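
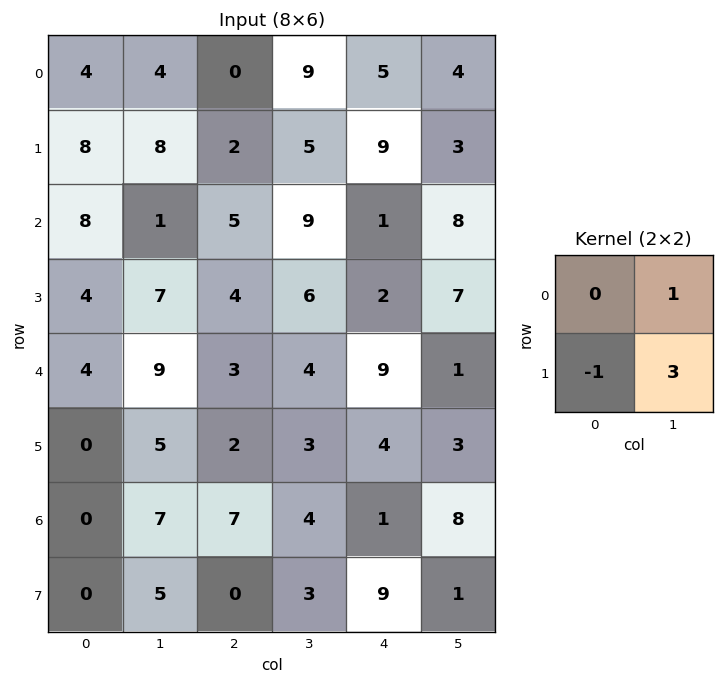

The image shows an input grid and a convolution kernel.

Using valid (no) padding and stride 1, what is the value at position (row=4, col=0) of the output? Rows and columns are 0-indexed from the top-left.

24

The receptive field on the input at this output position is [4 9 / 0 5]. Elementwise product with the kernel and sum: 9·1 + 0·-1 + 5·3.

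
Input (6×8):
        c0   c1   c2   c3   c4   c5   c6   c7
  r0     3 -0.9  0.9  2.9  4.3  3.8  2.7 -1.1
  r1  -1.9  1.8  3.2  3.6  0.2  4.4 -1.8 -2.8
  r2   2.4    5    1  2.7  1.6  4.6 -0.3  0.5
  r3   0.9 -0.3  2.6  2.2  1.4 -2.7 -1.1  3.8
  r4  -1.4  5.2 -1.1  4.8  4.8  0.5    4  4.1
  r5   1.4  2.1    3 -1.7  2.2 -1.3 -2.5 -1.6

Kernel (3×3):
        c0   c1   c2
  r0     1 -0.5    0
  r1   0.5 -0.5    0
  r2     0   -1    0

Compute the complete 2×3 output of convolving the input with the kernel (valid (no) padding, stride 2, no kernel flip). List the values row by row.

Output[0,0]: The receptive field on the input at this output position is [3 -0.9 0.9 / -1.9 1.8 3.2 / 2.4 5 1]. Elementwise product with the kernel and sum: 3·1 + -0.9·-0.5 + -1.9·0.5 + 1.8·-0.5 + 5·-1.

-3.4 -3.45 -4.3
-4.7 -4.95 0.85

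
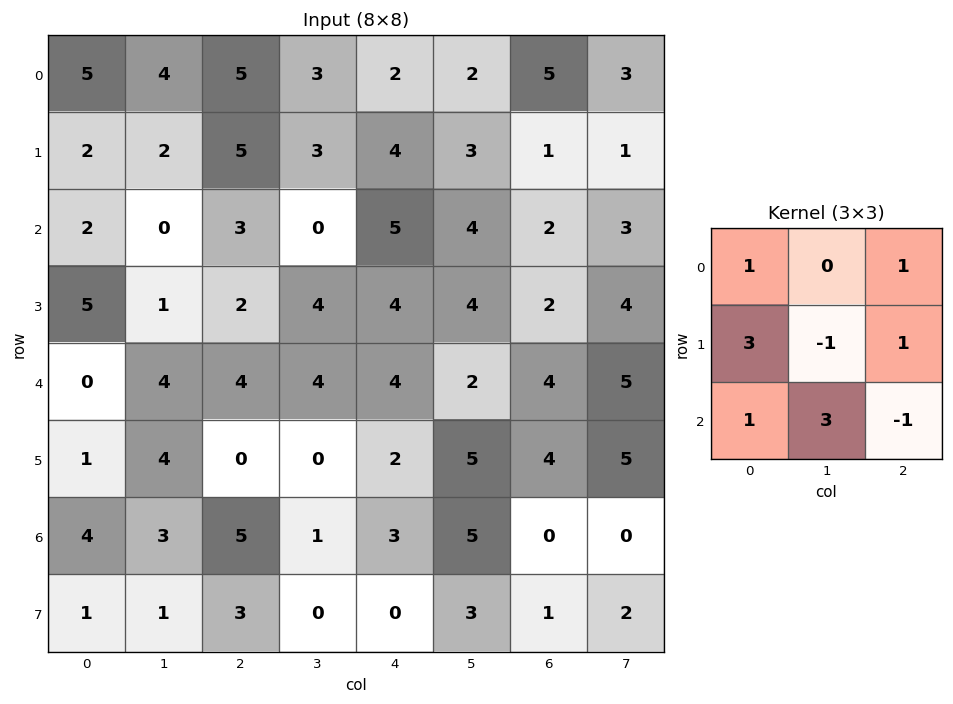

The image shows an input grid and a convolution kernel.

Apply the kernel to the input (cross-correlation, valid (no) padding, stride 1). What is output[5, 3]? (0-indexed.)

7

The receptive field on the input at this output position is [0 2 5 / 1 3 5 / 0 0 3]. Elementwise product with the kernel and sum: 0·1 + 5·1 + 1·3 + 3·-1 + 5·1 + 0·1 + 0·3 + 3·-1.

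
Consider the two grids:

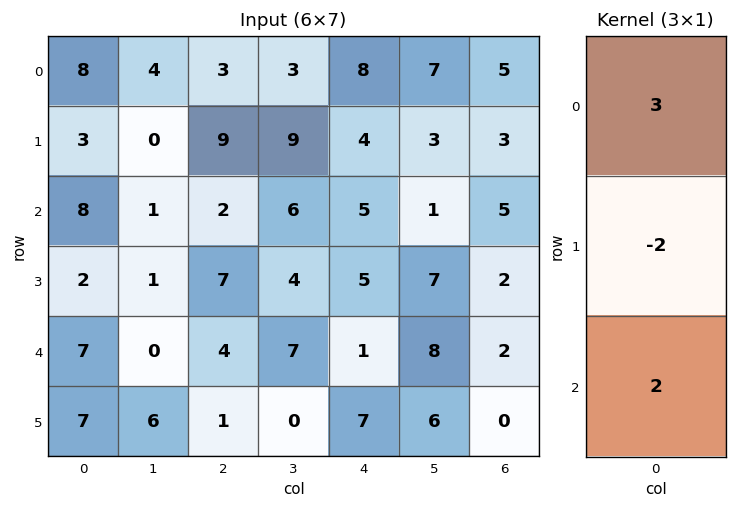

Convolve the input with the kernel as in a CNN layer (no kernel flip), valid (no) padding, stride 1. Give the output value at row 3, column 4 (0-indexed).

The receptive field on the input at this output position is [5 / 1 / 7]. Elementwise product with the kernel and sum: 5·3 + 1·-2 + 7·2.

27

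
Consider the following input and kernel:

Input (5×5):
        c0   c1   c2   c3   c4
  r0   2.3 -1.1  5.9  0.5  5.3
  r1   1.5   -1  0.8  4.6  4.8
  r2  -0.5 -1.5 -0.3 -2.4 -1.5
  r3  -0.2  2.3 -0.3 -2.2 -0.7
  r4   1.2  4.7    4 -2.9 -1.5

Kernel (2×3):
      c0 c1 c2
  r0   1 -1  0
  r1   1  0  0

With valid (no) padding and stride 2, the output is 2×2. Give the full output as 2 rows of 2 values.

Output[0,0]: The receptive field on the input at this output position is [2.3 -1.1 5.9 / 1.5 -1 0.8]. Elementwise product with the kernel and sum: 2.3·1 + -1.1·-1 + 1.5·1.
Output[0,1]: The receptive field on the input at this output position is [5.9 0.5 5.3 / 0.8 4.6 4.8]. Elementwise product with the kernel and sum: 5.9·1 + 0.5·-1 + 0.8·1.

4.9 6.2
0.8 1.8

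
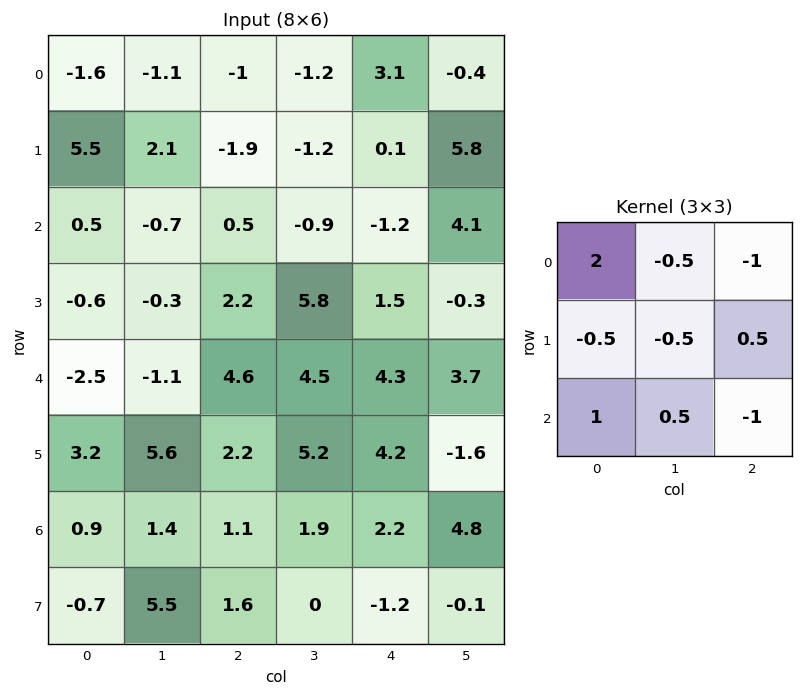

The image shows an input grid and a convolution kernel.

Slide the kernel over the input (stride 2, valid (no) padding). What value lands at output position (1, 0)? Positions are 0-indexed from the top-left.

-5.25

The receptive field on the input at this output position is [0.5 -0.7 0.5 / -0.6 -0.3 2.2 / -2.5 -1.1 4.6]. Elementwise product with the kernel and sum: 0.5·2 + -0.7·-0.5 + 0.5·-1 + -0.6·-0.5 + -0.3·-0.5 + 2.2·0.5 + -2.5·1 + -1.1·0.5 + 4.6·-1.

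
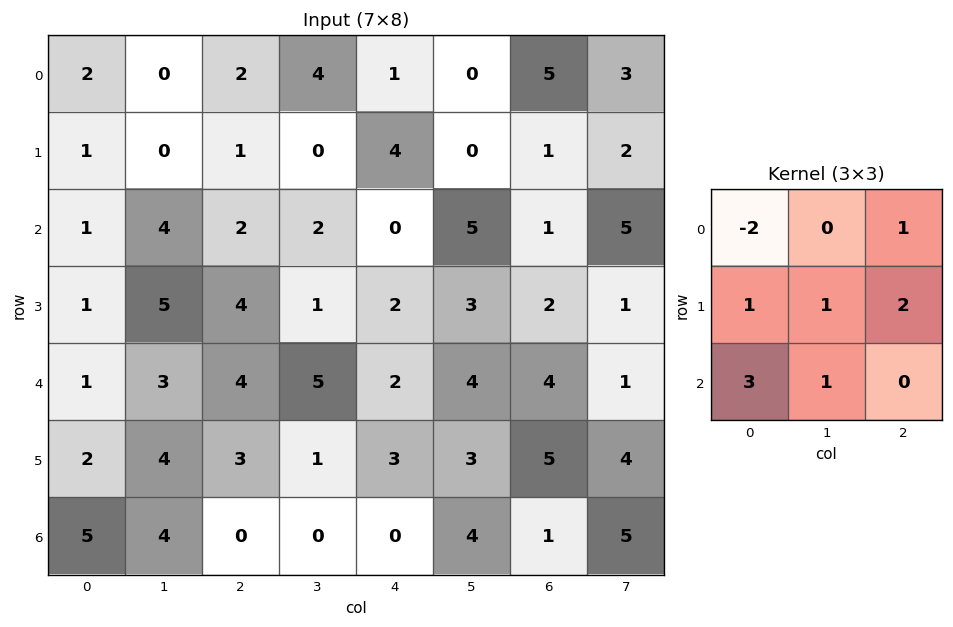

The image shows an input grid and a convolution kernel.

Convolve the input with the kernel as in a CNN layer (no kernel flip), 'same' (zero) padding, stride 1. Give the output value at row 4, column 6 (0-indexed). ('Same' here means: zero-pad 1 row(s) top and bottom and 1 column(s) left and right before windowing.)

19

The receptive field on the zero-padded input at this output position is [3 2 1 / 4 4 1 / 3 5 4]. Elementwise product with the kernel and sum: 3·-2 + 1·1 + 4·1 + 4·1 + 1·2 + 3·3 + 5·1.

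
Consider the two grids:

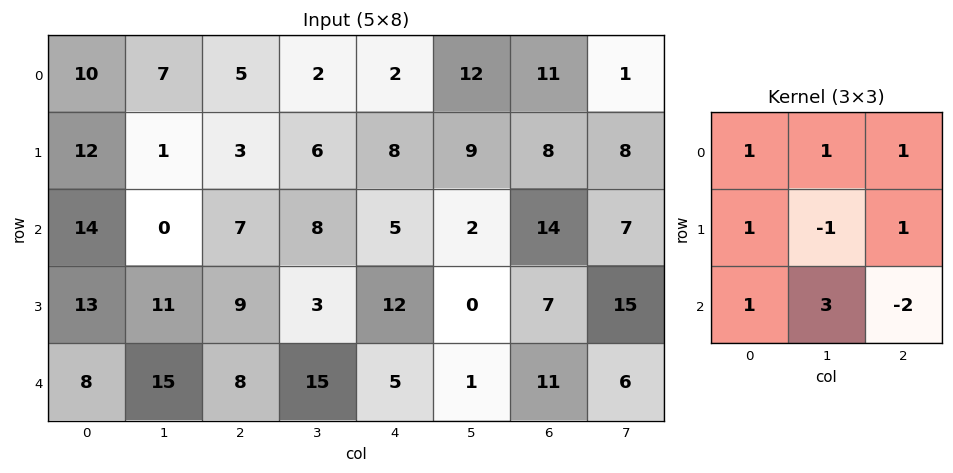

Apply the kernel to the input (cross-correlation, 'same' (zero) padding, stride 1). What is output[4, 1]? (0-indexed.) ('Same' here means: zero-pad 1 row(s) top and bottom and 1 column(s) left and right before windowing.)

The receptive field on the zero-padded input at this output position is [13 11 9 / 8 15 8 / 0 0 0]. Elementwise product with the kernel and sum: 13·1 + 11·1 + 9·1 + 8·1 + 15·-1 + 8·1 + 0·1 + 0·3 + 0·-2.

34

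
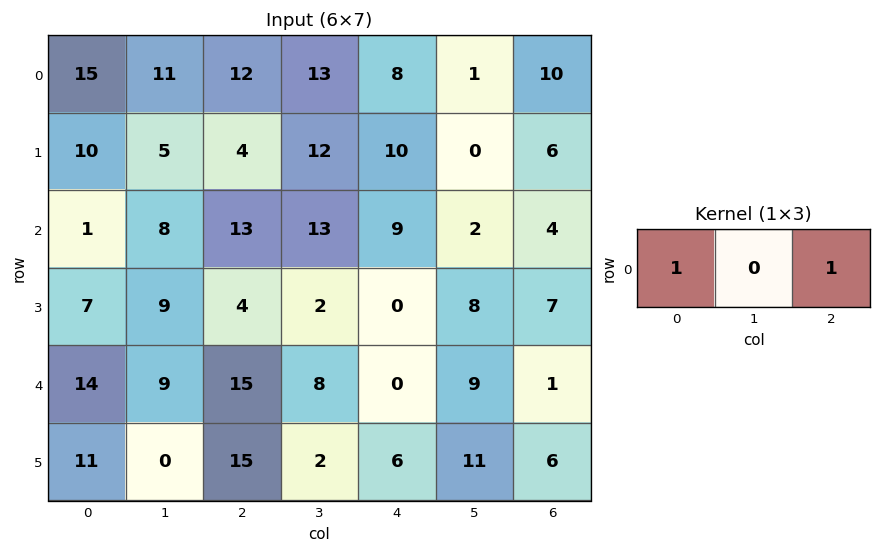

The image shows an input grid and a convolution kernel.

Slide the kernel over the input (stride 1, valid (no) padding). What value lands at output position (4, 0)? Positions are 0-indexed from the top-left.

29

The receptive field on the input at this output position is [14 9 15]. Elementwise product with the kernel and sum: 14·1 + 15·1.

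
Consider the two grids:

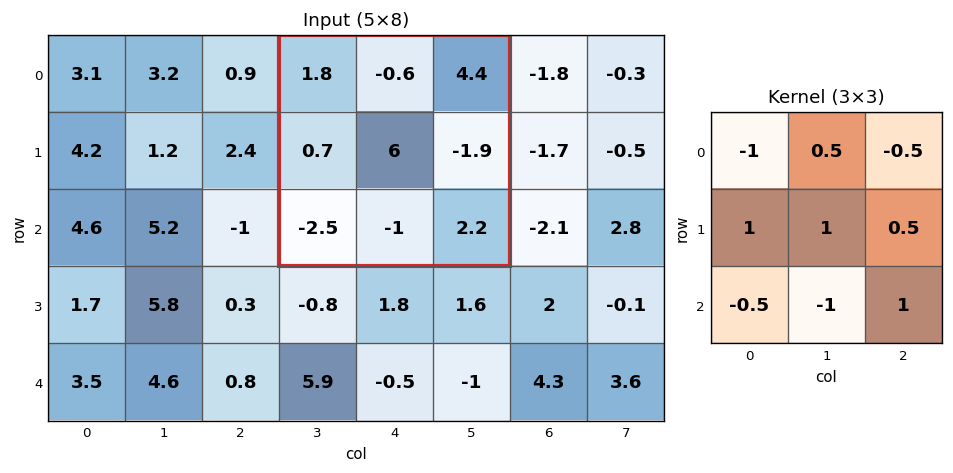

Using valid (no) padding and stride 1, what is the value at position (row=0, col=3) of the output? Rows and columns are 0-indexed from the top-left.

The receptive field on the input at this output position is [1.8 -0.6 4.4 / 0.7 6 -1.9 / -2.5 -1 2.2]. Elementwise product with the kernel and sum: 1.8·-1 + -0.6·0.5 + 4.4·-0.5 + 0.7·1 + 6·1 + -1.9·0.5 + -2.5·-0.5 + -1·-1 + 2.2·1.

5.9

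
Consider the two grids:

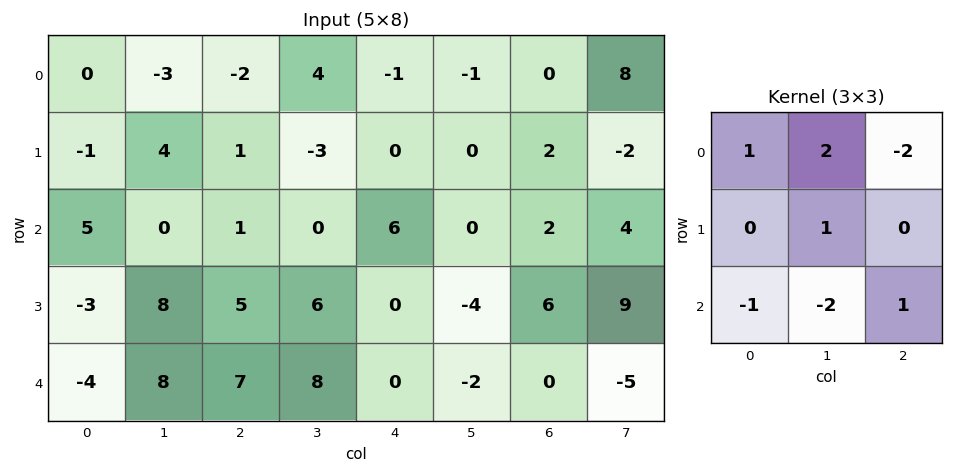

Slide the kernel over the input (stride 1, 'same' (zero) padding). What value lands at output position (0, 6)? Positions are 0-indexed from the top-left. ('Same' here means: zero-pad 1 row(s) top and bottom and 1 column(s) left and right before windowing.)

-6

The receptive field on the zero-padded input at this output position is [0 0 0 / -1 0 8 / 0 2 -2]. Elementwise product with the kernel and sum: 0·1 + 0·2 + 0·-2 + 0·1 + 0·-1 + 2·-2 + -2·1.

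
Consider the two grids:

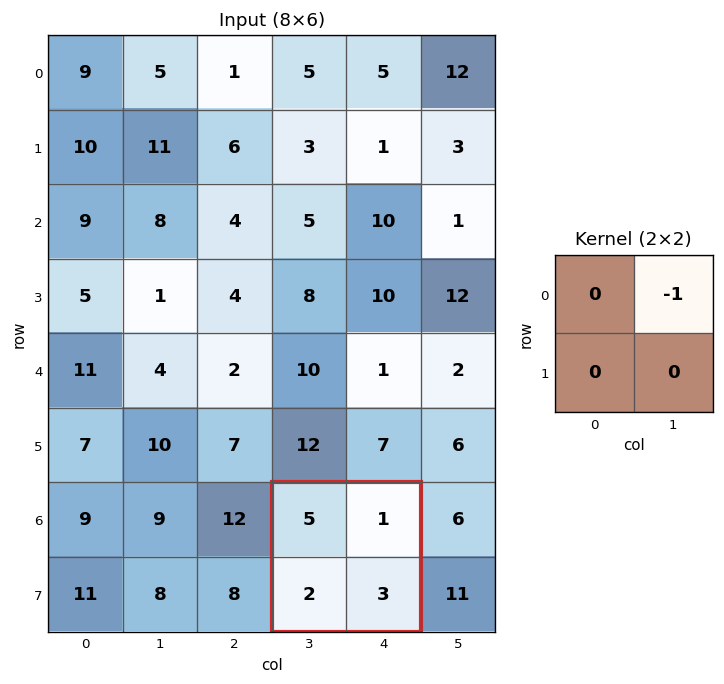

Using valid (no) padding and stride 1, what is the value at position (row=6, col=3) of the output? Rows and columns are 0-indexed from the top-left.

-1

The receptive field on the input at this output position is [5 1 / 2 3]. Elementwise product with the kernel and sum: 1·-1.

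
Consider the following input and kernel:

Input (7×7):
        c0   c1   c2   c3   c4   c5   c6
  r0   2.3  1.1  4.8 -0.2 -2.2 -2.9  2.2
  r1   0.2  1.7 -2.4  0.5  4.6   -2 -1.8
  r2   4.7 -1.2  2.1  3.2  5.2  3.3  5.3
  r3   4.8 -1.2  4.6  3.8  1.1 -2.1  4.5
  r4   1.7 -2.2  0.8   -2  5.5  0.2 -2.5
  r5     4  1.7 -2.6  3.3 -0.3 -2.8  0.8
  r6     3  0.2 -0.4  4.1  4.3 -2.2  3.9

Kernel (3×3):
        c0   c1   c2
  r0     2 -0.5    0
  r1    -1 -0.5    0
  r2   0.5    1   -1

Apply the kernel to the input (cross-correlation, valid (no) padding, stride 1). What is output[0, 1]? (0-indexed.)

The receptive field on the input at this output position is [1.1 4.8 -0.2 / 1.7 -2.4 0.5 / -1.2 2.1 3.2]. Elementwise product with the kernel and sum: 1.1·2 + 4.8·-0.5 + 1.7·-1 + -2.4·-0.5 + -1.2·0.5 + 2.1·1 + 3.2·-1.

-2.4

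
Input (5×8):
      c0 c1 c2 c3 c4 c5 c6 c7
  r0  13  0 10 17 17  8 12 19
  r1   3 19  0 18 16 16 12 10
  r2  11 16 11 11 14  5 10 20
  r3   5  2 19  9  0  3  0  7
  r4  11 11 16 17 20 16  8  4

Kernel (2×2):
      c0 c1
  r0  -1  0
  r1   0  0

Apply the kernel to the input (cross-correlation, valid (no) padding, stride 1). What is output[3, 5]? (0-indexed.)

-3

The receptive field on the input at this output position is [3 0 / 16 8]. Elementwise product with the kernel and sum: 3·-1.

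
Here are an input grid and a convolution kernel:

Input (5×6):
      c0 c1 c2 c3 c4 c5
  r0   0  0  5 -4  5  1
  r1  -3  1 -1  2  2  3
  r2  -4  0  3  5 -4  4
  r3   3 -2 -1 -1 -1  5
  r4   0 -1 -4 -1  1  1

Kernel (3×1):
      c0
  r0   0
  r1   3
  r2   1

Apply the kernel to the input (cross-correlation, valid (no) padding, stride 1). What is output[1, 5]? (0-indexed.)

17

The receptive field on the input at this output position is [3 / 4 / 5]. Elementwise product with the kernel and sum: 4·3 + 5·1.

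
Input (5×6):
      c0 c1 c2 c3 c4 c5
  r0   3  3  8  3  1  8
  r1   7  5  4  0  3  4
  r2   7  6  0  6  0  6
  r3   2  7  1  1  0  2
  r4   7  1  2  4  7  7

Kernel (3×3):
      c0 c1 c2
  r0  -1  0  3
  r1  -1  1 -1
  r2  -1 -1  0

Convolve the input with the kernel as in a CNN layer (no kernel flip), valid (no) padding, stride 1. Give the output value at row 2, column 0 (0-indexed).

The receptive field on the input at this output position is [7 6 0 / 2 7 1 / 7 1 2]. Elementwise product with the kernel and sum: 7·-1 + 0·3 + 2·-1 + 7·1 + 1·-1 + 7·-1 + 1·-1.

-11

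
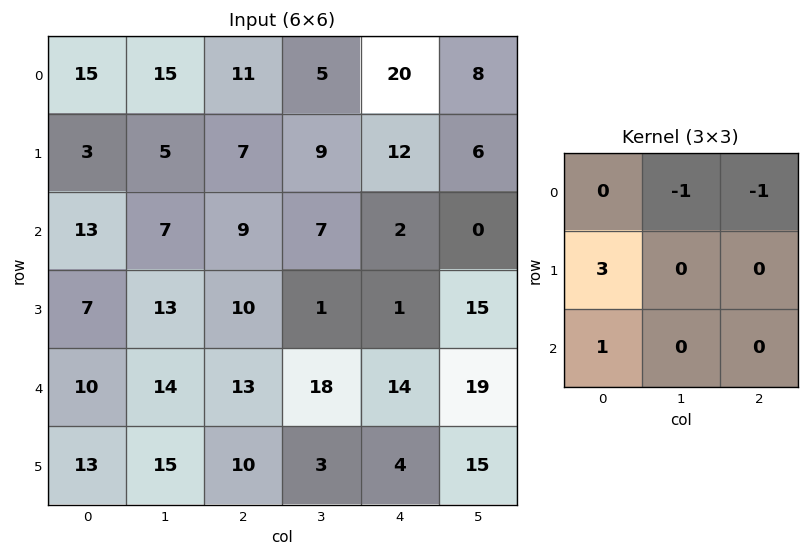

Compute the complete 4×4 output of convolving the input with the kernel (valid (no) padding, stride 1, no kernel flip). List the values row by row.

-4 6 5 6
34 18 16 4
15 37 34 19
20 46 47 41

Output[0,0]: The receptive field on the input at this output position is [15 15 11 / 3 5 7 / 13 7 9]. Elementwise product with the kernel and sum: 15·-1 + 11·-1 + 3·3 + 13·1.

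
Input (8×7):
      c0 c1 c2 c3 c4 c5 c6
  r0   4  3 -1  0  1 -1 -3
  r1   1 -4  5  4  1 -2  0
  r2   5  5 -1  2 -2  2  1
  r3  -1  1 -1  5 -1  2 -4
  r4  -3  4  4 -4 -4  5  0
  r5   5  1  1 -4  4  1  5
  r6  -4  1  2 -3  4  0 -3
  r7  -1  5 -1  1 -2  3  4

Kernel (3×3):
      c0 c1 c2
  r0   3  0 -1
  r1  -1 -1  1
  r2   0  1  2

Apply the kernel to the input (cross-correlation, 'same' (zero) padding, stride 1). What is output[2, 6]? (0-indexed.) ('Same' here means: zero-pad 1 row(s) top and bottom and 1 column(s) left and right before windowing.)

-13

The receptive field on the zero-padded input at this output position is [-2 0 0 / 2 1 0 / 2 -4 0]. Elementwise product with the kernel and sum: -2·3 + 0·-1 + 2·-1 + 1·-1 + 0·1 + -4·1 + 0·2.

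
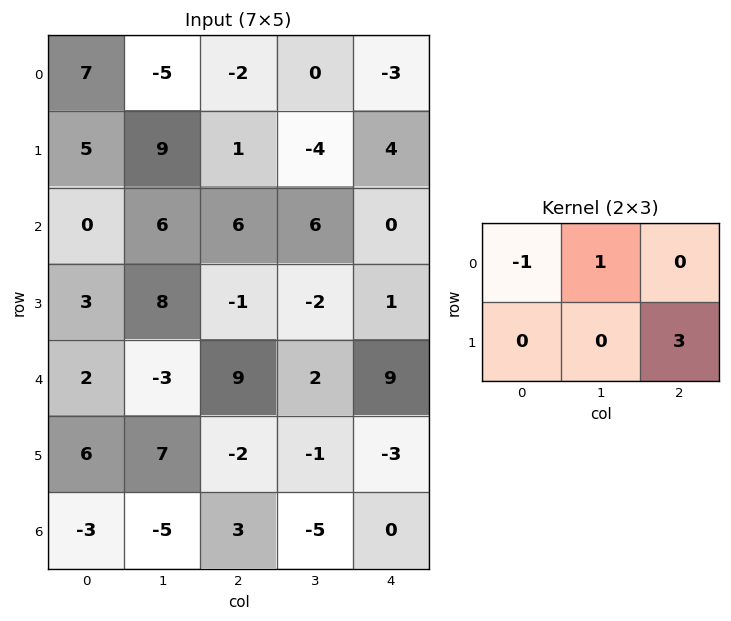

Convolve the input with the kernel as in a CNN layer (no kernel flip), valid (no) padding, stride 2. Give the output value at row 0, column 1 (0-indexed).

The receptive field on the input at this output position is [-2 0 -3 / 1 -4 4]. Elementwise product with the kernel and sum: -2·-1 + 0·1 + 4·3.

14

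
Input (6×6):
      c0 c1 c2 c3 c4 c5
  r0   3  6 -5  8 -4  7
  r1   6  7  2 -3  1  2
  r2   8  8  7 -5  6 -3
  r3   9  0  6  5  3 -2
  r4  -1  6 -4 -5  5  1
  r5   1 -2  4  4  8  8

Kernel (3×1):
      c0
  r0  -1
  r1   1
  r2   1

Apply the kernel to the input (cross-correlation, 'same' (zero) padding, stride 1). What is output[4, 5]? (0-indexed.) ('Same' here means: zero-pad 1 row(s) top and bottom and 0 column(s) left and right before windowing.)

The receptive field on the zero-padded input at this output position is [-2 / 1 / 8]. Elementwise product with the kernel and sum: -2·-1 + 1·1 + 8·1.

11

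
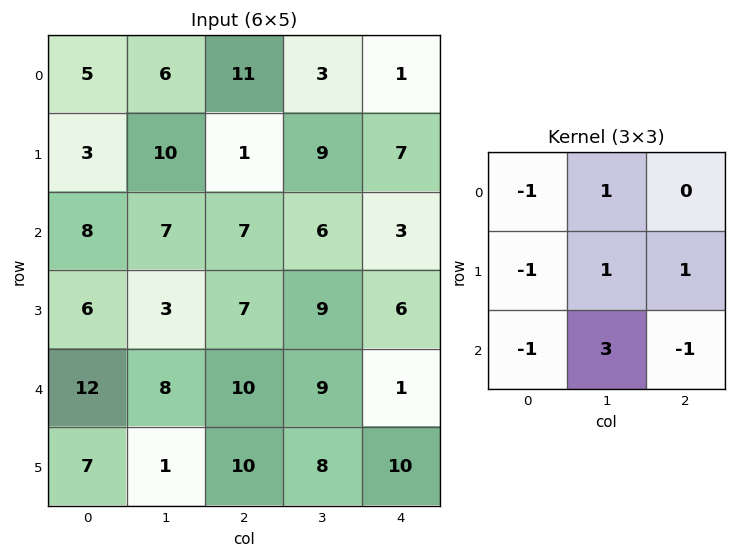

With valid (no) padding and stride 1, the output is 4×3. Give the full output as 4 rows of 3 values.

15 13 15
9 6 24
5 26 23
-11 36 6

Output[0,0]: The receptive field on the input at this output position is [5 6 11 / 3 10 1 / 8 7 7]. Elementwise product with the kernel and sum: 5·-1 + 6·1 + 3·-1 + 10·1 + 1·1 + 8·-1 + 7·3 + 7·-1.
Output[0,1]: The receptive field on the input at this output position is [6 11 3 / 10 1 9 / 7 7 6]. Elementwise product with the kernel and sum: 6·-1 + 11·1 + 10·-1 + 1·1 + 9·1 + 7·-1 + 7·3 + 6·-1.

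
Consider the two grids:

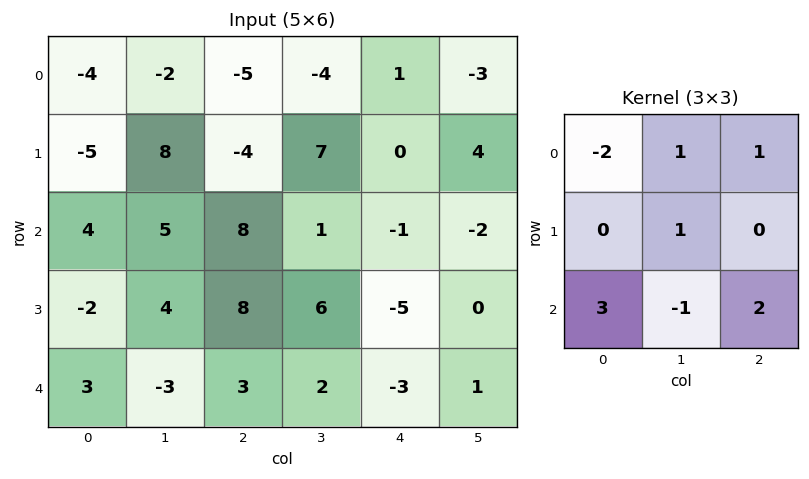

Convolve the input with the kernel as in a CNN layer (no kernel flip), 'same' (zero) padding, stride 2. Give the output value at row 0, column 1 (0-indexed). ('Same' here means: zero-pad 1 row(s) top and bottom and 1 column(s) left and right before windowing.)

37

The receptive field on the zero-padded input at this output position is [0 0 0 / -2 -5 -4 / 8 -4 7]. Elementwise product with the kernel and sum: 0·-2 + 0·1 + 0·1 + -5·1 + 8·3 + -4·-1 + 7·2.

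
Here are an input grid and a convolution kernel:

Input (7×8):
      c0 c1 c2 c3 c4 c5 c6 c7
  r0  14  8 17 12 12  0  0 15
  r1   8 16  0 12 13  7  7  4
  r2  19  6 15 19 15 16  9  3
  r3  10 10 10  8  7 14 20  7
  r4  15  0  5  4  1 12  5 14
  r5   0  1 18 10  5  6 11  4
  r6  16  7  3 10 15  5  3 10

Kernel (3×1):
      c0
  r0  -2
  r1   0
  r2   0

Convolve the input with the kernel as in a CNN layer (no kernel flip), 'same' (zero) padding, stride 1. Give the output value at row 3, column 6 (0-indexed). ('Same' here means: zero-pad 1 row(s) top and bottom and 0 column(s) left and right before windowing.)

The receptive field on the zero-padded input at this output position is [9 / 20 / 5]. Elementwise product with the kernel and sum: 9·-2.

-18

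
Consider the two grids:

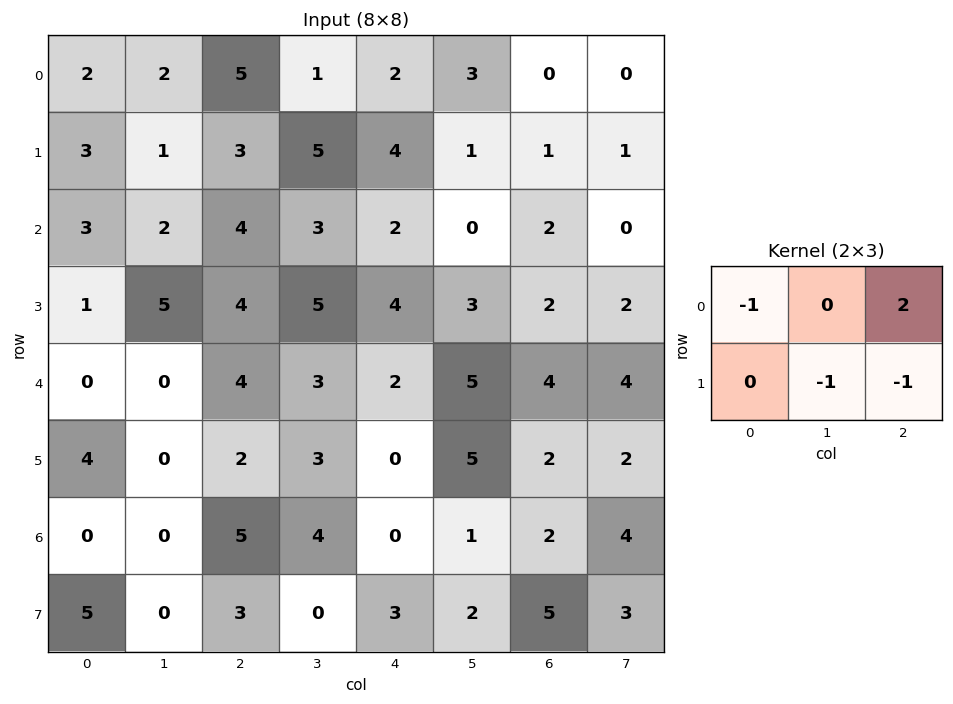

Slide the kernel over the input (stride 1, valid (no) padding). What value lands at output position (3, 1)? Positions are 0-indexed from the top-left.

The receptive field on the input at this output position is [5 4 5 / 0 4 3]. Elementwise product with the kernel and sum: 5·-1 + 5·2 + 4·-1 + 3·-1.

-2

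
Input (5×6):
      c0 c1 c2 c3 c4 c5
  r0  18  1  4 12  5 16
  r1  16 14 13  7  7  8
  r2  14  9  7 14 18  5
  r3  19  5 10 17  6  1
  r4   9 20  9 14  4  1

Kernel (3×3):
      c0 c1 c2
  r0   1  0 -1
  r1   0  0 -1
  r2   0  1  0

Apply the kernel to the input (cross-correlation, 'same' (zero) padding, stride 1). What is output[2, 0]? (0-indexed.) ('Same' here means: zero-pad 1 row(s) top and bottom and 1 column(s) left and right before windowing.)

The receptive field on the zero-padded input at this output position is [0 16 14 / 0 14 9 / 0 19 5]. Elementwise product with the kernel and sum: 0·1 + 14·-1 + 9·-1 + 19·1.

-4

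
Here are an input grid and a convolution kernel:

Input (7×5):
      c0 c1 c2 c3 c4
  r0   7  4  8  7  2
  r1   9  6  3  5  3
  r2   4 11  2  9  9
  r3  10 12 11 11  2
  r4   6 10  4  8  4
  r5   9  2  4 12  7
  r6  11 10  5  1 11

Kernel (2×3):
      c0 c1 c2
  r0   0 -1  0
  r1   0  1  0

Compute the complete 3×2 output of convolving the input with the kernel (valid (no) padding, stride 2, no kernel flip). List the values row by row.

Output[0,0]: The receptive field on the input at this output position is [7 4 8 / 9 6 3]. Elementwise product with the kernel and sum: 4·-1 + 6·1.
Output[0,1]: The receptive field on the input at this output position is [8 7 2 / 3 5 3]. Elementwise product with the kernel and sum: 7·-1 + 5·1.

2 -2
1 2
-8 4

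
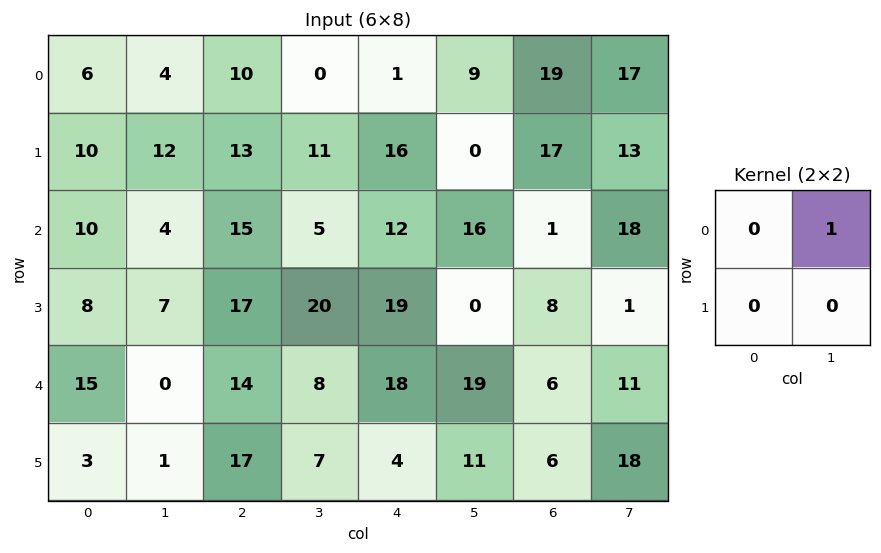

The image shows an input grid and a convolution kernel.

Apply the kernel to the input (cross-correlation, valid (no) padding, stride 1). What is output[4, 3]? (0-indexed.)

The receptive field on the input at this output position is [8 18 / 7 4]. Elementwise product with the kernel and sum: 18·1.

18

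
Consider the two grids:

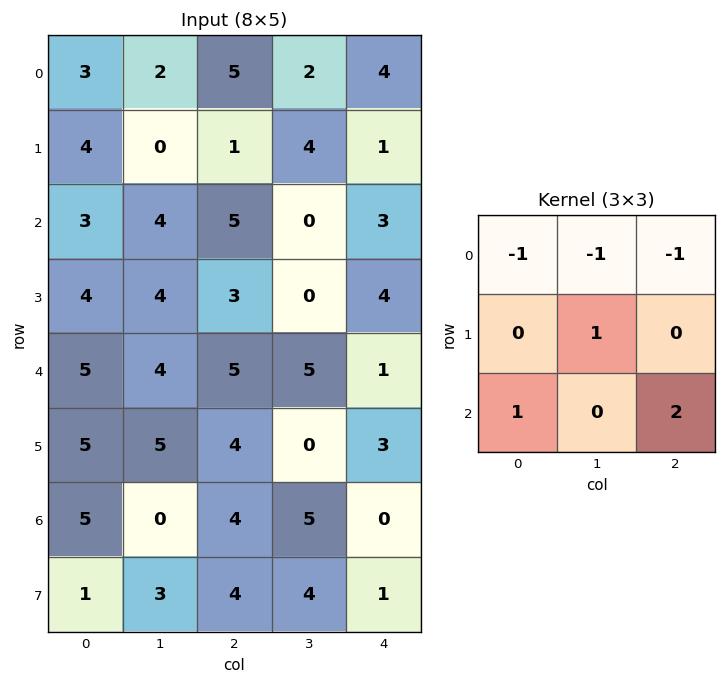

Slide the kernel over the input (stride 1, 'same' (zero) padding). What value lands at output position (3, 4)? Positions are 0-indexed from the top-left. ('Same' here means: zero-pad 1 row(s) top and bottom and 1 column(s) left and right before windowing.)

The receptive field on the zero-padded input at this output position is [0 3 0 / 0 4 0 / 5 1 0]. Elementwise product with the kernel and sum: 0·-1 + 3·-1 + 0·-1 + 4·1 + 5·1 + 0·2.

6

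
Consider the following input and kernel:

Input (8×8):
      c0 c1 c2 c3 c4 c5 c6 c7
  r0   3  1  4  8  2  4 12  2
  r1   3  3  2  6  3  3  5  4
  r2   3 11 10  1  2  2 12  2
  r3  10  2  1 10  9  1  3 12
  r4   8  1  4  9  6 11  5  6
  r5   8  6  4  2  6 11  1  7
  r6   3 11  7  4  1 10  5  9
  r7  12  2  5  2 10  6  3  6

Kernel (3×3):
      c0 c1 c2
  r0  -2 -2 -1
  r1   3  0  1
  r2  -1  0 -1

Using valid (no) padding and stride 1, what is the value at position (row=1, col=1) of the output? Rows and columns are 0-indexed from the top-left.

The receptive field on the input at this output position is [3 2 6 / 11 10 1 / 2 1 10]. Elementwise product with the kernel and sum: 3·-2 + 2·-2 + 6·-1 + 11·3 + 1·1 + 2·-1 + 10·-1.

6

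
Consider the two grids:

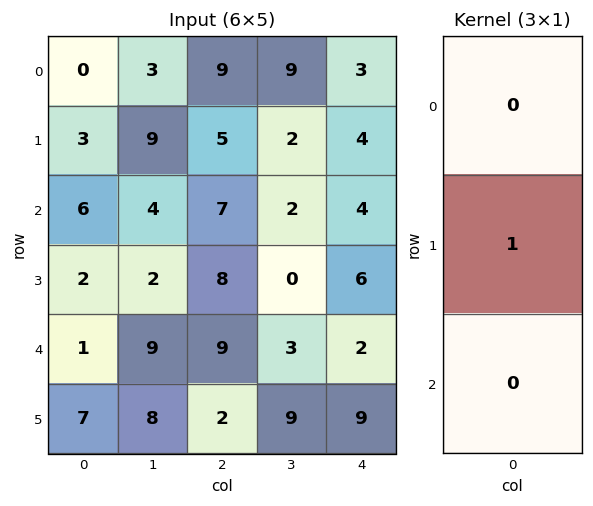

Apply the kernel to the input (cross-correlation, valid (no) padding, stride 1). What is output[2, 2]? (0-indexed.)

8

The receptive field on the input at this output position is [7 / 8 / 9]. Elementwise product with the kernel and sum: 8·1.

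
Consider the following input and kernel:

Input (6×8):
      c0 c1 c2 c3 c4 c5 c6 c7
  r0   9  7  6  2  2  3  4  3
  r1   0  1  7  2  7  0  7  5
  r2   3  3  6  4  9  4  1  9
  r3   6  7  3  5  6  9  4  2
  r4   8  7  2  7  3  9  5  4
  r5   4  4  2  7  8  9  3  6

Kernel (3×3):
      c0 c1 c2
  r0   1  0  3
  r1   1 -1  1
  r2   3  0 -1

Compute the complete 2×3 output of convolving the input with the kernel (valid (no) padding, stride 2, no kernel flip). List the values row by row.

Output[0,0]: The receptive field on the input at this output position is [9 7 6 / 0 1 7 / 3 3 6]. Elementwise product with the kernel and sum: 9·1 + 6·3 + 0·1 + 1·-1 + 7·1 + 3·3 + 6·-1.
Output[0,1]: The receptive field on the input at this output position is [6 2 2 / 7 2 7 / 6 4 9]. Elementwise product with the kernel and sum: 6·1 + 2·3 + 7·1 + 2·-1 + 7·1 + 6·3 + 9·-1.

36 33 54
45 40 17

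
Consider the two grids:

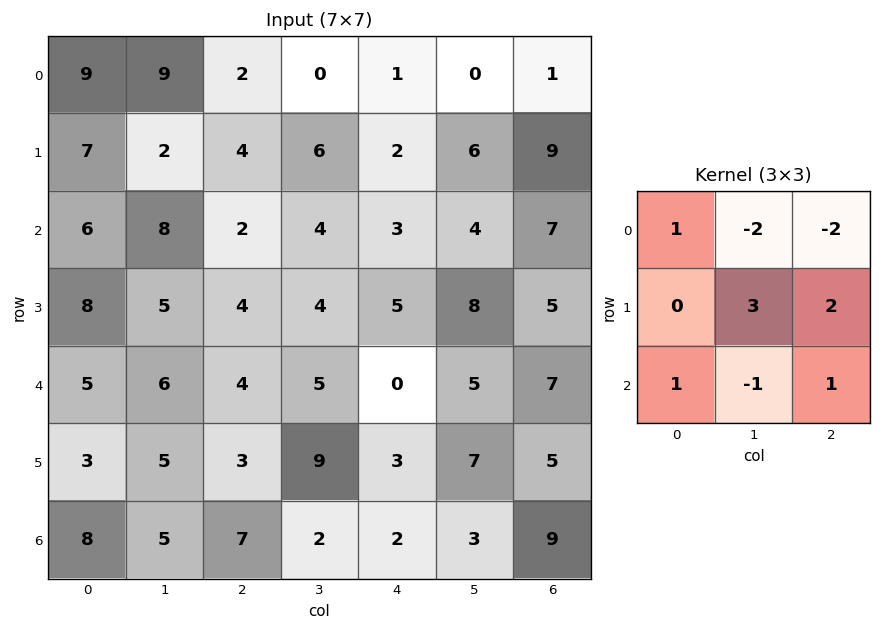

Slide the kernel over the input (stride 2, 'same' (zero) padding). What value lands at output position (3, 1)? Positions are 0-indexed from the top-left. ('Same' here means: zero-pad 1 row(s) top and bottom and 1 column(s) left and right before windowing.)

The receptive field on the zero-padded input at this output position is [5 3 9 / 5 7 2 / 0 0 0]. Elementwise product with the kernel and sum: 5·1 + 3·-2 + 9·-2 + 7·3 + 2·2 + 0·1 + 0·-1 + 0·1.

6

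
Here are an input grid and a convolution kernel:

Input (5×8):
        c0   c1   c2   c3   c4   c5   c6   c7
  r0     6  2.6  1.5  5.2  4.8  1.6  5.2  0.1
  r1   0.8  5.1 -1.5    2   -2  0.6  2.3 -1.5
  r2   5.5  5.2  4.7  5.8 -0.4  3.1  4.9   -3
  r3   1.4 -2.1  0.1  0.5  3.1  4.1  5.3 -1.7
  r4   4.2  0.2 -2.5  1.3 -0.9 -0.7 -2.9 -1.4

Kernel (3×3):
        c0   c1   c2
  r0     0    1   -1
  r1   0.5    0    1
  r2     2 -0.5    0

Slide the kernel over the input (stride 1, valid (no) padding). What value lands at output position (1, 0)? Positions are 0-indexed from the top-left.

The receptive field on the input at this output position is [0.8 5.1 -1.5 / 5.5 5.2 4.7 / 1.4 -2.1 0.1]. Elementwise product with the kernel and sum: 5.1·1 + -1.5·-1 + 5.5·0.5 + 4.7·1 + 1.4·2 + -2.1·-0.5.

17.9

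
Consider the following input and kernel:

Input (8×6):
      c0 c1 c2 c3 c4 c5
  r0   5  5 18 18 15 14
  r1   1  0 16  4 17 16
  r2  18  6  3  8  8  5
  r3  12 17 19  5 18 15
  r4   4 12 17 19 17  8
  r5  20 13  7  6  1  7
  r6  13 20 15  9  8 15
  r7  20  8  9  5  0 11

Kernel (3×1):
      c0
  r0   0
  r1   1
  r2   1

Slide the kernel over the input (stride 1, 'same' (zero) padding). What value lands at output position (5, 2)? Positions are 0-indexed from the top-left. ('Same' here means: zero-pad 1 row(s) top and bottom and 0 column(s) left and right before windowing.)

The receptive field on the zero-padded input at this output position is [17 / 7 / 15]. Elementwise product with the kernel and sum: 7·1 + 15·1.

22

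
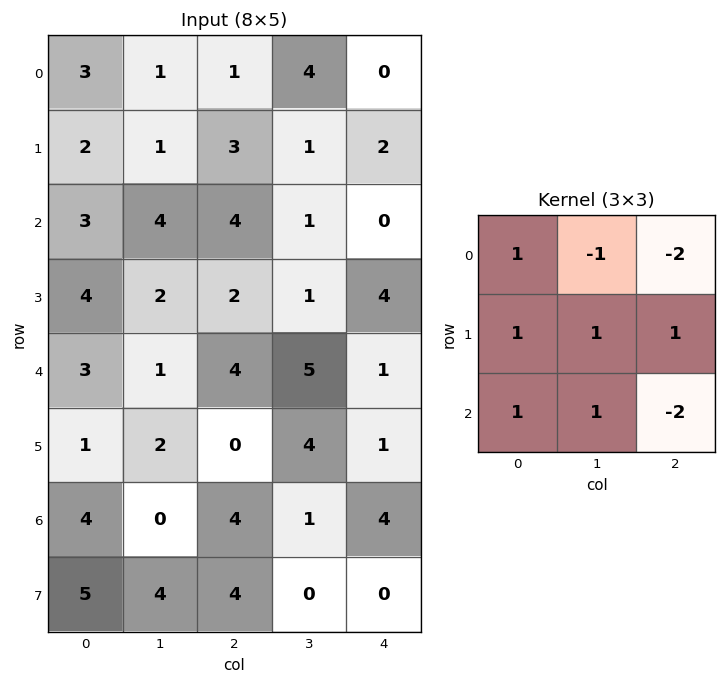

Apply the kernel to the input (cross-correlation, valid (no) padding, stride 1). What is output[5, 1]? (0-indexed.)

7

The receptive field on the input at this output position is [2 0 4 / 0 4 1 / 4 4 0]. Elementwise product with the kernel and sum: 2·1 + 0·-1 + 4·-2 + 0·1 + 4·1 + 1·1 + 4·1 + 4·1 + 0·-2.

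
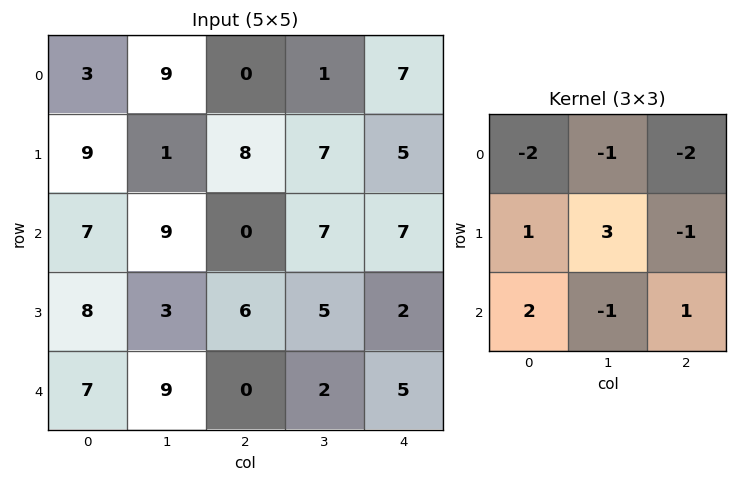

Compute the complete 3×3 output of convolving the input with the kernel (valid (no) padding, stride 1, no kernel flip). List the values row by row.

-6 23 9
18 -17 -10
-7 4 1

Output[0,0]: The receptive field on the input at this output position is [3 9 0 / 9 1 8 / 7 9 0]. Elementwise product with the kernel and sum: 3·-2 + 9·-1 + 0·-2 + 9·1 + 1·3 + 8·-1 + 7·2 + 9·-1 + 0·1.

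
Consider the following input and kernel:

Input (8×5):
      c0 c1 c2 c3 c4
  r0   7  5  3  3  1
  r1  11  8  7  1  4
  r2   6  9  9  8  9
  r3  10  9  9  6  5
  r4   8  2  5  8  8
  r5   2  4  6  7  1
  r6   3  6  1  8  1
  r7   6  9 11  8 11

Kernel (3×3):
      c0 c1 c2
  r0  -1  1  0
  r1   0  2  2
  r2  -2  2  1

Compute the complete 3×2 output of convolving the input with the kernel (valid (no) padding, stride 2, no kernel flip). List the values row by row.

Output[0,0]: The receptive field on the input at this output position is [7 5 3 / 11 8 7 / 6 9 9]. Elementwise product with the kernel and sum: 7·-1 + 5·1 + 8·2 + 7·2 + 6·-2 + 9·2 + 9·1.

43 17
32 35
21 34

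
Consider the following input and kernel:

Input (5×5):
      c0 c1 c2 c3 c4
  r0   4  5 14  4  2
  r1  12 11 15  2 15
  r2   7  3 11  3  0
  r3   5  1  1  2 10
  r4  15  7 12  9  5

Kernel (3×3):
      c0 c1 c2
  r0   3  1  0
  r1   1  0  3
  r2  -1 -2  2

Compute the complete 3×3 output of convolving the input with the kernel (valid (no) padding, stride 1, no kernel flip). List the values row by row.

83 27 89
82 61 73
27 14 47

Output[0,0]: The receptive field on the input at this output position is [4 5 14 / 12 11 15 / 7 3 11]. Elementwise product with the kernel and sum: 4·3 + 5·1 + 12·1 + 15·3 + 7·-1 + 3·-2 + 11·2.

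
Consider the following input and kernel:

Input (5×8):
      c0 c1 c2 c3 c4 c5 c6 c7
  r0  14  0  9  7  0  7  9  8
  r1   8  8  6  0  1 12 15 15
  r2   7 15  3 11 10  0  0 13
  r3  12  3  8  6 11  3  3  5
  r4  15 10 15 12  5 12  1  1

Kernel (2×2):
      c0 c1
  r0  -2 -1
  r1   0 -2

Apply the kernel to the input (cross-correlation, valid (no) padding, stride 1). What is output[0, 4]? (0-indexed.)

The receptive field on the input at this output position is [0 7 / 1 12]. Elementwise product with the kernel and sum: 0·-2 + 7·-1 + 12·-2.

-31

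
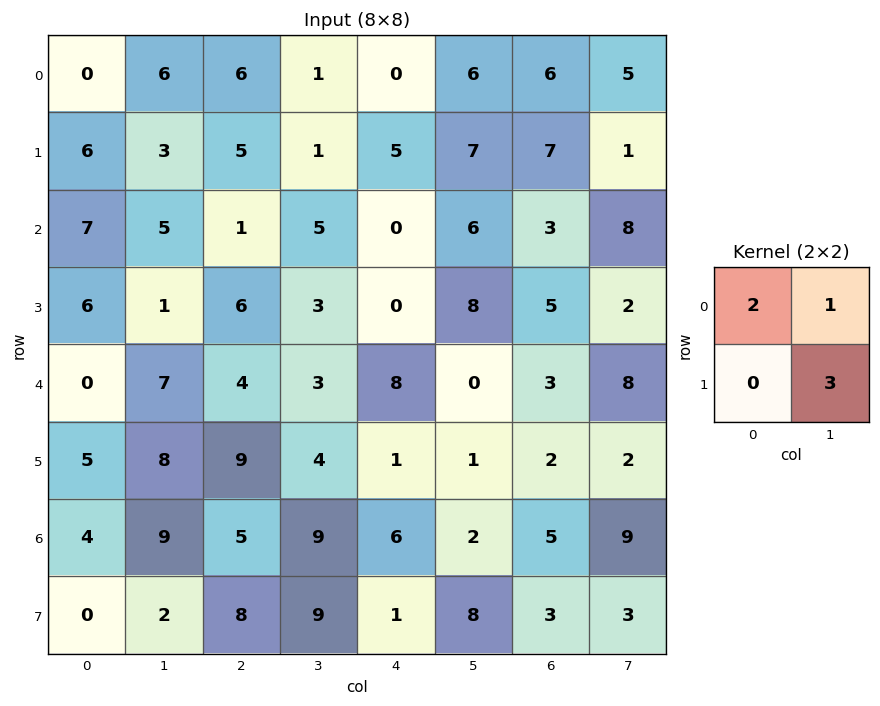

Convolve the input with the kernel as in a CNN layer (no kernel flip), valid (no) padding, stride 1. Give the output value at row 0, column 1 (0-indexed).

The receptive field on the input at this output position is [6 6 / 3 5]. Elementwise product with the kernel and sum: 6·2 + 6·1 + 5·3.

33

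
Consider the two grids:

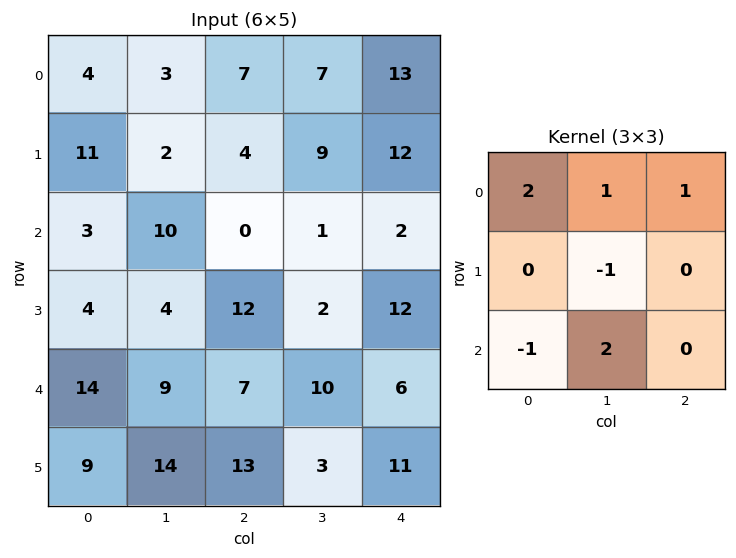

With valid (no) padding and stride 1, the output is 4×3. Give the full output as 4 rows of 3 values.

33 6 27
22 37 20
16 14 14
34 27 21

Output[0,0]: The receptive field on the input at this output position is [4 3 7 / 11 2 4 / 3 10 0]. Elementwise product with the kernel and sum: 4·2 + 3·1 + 7·1 + 2·-1 + 3·-1 + 10·2.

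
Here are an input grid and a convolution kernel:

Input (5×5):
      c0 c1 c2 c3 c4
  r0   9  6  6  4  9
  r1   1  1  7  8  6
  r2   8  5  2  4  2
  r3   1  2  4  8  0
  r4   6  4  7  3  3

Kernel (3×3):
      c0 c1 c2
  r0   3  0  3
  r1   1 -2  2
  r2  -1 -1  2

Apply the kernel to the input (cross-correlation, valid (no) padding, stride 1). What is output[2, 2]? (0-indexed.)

-4

The receptive field on the input at this output position is [2 4 2 / 4 8 0 / 7 3 3]. Elementwise product with the kernel and sum: 2·3 + 2·3 + 4·1 + 8·-2 + 0·2 + 7·-1 + 3·-1 + 3·2.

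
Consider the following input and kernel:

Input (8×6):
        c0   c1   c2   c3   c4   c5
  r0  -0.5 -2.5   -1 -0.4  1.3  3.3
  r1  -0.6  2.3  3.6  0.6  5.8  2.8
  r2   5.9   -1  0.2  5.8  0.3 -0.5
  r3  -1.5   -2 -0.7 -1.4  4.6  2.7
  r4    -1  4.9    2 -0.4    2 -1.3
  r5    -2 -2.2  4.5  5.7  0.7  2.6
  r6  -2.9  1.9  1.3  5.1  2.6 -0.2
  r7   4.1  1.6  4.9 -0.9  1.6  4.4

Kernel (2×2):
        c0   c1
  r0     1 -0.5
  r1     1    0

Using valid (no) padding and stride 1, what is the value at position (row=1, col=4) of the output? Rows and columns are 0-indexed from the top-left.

4.7

The receptive field on the input at this output position is [5.8 2.8 / 0.3 -0.5]. Elementwise product with the kernel and sum: 5.8·1 + 2.8·-0.5 + 0.3·1.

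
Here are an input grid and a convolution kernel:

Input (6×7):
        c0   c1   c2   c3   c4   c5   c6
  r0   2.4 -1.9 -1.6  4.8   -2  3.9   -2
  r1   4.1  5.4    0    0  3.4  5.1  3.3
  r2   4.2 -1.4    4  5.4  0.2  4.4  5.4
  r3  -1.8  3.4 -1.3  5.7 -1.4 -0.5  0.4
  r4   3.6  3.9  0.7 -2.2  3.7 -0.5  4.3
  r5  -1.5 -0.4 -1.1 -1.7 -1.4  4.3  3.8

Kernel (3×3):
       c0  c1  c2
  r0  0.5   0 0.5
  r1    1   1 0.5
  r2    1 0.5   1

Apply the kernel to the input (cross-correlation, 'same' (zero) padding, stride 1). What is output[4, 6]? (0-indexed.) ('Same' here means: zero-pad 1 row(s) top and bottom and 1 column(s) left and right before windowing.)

The receptive field on the zero-padded input at this output position is [-0.5 0.4 0 / -0.5 4.3 0 / 4.3 3.8 0]. Elementwise product with the kernel and sum: -0.5·0.5 + 0·0.5 + -0.5·1 + 4.3·1 + 0·0.5 + 4.3·1 + 3.8·0.5 + 0·1.

9.75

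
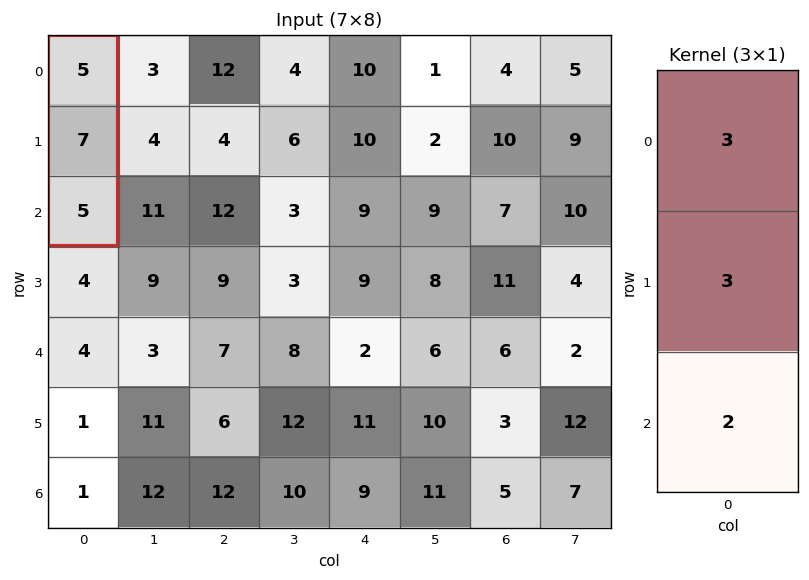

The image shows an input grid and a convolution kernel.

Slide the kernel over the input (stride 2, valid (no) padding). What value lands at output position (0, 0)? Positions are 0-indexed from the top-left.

The receptive field on the input at this output position is [5 / 7 / 5]. Elementwise product with the kernel and sum: 5·3 + 7·3 + 5·2.

46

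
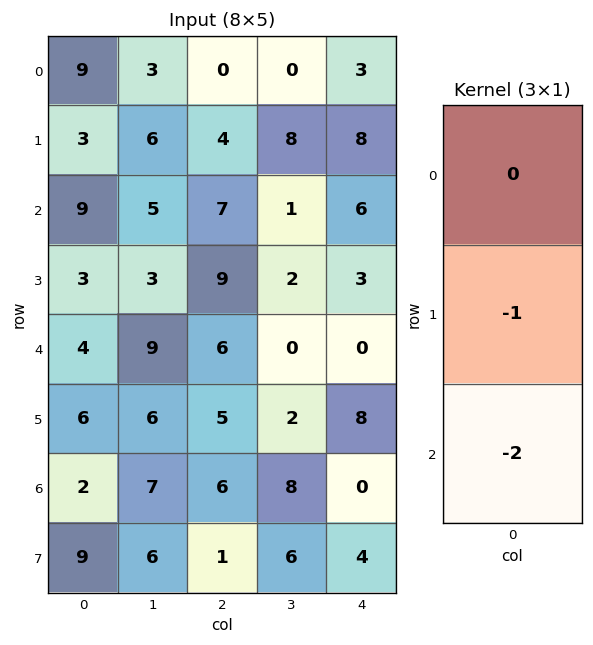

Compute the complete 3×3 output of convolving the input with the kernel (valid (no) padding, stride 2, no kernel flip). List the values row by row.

-21 -18 -20
-11 -21 -3
-10 -17 -8

Output[0,0]: The receptive field on the input at this output position is [9 / 3 / 9]. Elementwise product with the kernel and sum: 3·-1 + 9·-2.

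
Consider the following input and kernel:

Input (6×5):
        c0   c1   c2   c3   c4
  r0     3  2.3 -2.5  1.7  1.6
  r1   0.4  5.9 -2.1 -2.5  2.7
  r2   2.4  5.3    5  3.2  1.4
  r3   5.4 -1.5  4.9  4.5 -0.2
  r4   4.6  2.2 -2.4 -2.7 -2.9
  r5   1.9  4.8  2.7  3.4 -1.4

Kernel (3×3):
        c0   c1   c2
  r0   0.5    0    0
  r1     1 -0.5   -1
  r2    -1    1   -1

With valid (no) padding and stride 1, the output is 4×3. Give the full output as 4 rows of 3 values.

Output[0,0]: The receptive field on the input at this output position is [3 2.3 -2.5 / 0.4 5.9 -2.1 / 2.4 5.3 5]. Elementwise product with the kernel and sum: 3·0.5 + 0.4·1 + 5.9·-0.5 + -2.1·-1 + 2.4·-1 + 5.3·1 + 5·-1.

-1.05 7.1 -8
-16.85 4.45 0.75
2.45 -7.7 7.95
8.8 -0.15 6.4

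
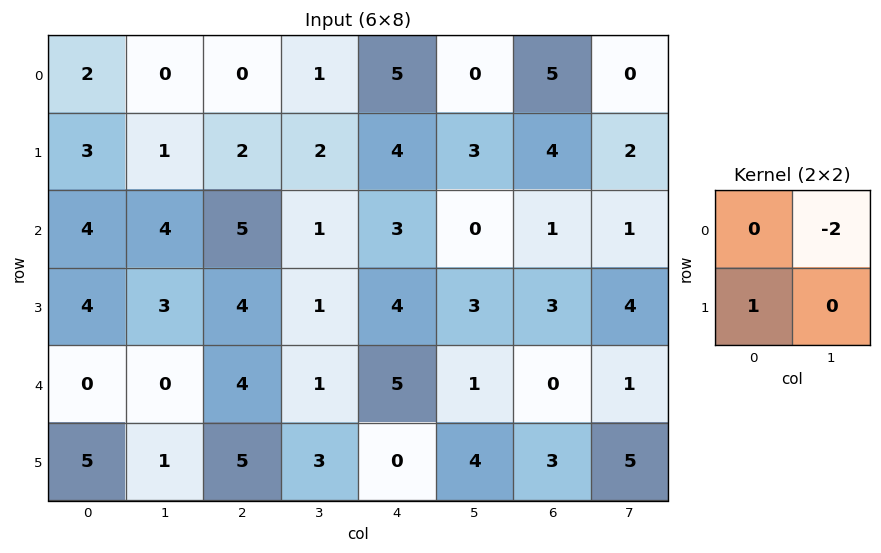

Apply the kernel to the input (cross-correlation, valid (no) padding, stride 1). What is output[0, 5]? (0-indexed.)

The receptive field on the input at this output position is [0 5 / 3 4]. Elementwise product with the kernel and sum: 5·-2 + 3·1.

-7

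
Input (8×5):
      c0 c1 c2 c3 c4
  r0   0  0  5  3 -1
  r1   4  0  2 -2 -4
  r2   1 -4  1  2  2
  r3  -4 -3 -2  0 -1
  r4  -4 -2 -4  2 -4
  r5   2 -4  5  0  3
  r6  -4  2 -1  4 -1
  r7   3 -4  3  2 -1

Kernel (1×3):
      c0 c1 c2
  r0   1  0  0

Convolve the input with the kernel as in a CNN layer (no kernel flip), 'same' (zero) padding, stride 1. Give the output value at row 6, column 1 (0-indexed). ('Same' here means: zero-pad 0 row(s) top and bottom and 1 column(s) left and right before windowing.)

-4

The receptive field on the zero-padded input at this output position is [-4 2 -1]. Elementwise product with the kernel and sum: -4·1.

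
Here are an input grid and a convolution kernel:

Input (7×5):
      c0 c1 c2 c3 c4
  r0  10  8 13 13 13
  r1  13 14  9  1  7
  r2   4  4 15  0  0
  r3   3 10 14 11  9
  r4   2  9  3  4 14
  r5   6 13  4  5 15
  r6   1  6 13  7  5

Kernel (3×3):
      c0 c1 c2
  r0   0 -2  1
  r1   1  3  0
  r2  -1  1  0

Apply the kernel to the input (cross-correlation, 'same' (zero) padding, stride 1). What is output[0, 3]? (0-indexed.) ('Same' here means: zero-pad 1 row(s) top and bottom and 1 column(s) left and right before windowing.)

The receptive field on the zero-padded input at this output position is [0 0 0 / 13 13 13 / 9 1 7]. Elementwise product with the kernel and sum: 0·-2 + 0·1 + 13·1 + 13·3 + 9·-1 + 1·1.

44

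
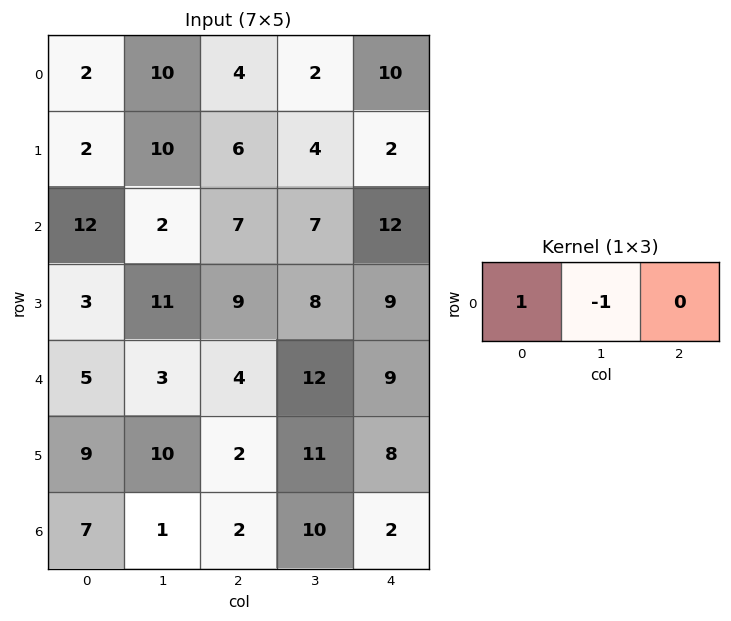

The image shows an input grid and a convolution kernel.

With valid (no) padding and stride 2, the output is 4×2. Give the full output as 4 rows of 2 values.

-8 2
10 0
2 -8
6 -8

Output[0,0]: The receptive field on the input at this output position is [2 10 4]. Elementwise product with the kernel and sum: 2·1 + 10·-1.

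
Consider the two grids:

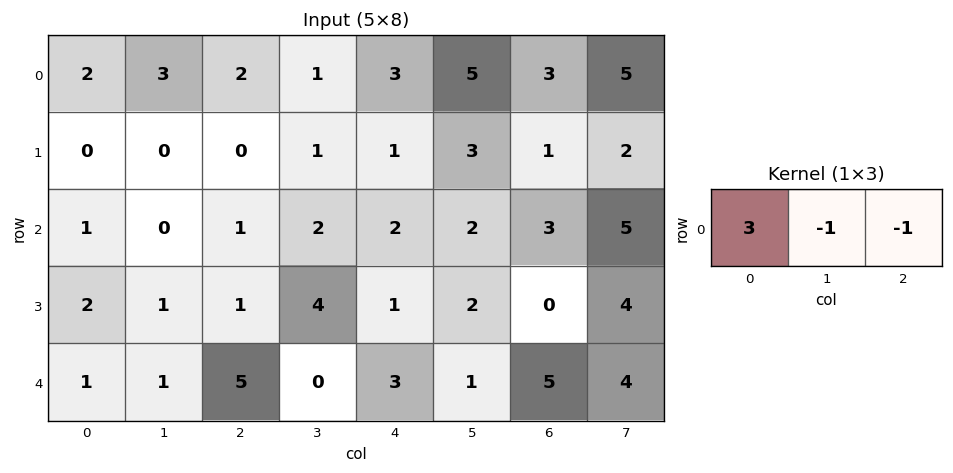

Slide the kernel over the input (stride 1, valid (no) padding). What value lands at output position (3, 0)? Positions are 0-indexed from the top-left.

4

The receptive field on the input at this output position is [2 1 1]. Elementwise product with the kernel and sum: 2·3 + 1·-1 + 1·-1.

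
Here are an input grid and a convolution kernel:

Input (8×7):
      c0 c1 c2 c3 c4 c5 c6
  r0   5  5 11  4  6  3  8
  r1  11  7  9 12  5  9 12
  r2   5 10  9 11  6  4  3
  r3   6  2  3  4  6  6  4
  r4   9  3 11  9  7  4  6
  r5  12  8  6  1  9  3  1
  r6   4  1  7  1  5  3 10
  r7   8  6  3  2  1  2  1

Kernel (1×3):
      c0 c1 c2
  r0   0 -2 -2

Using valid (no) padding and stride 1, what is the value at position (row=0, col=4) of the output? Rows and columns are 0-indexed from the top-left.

-22

The receptive field on the input at this output position is [6 3 8]. Elementwise product with the kernel and sum: 3·-2 + 8·-2.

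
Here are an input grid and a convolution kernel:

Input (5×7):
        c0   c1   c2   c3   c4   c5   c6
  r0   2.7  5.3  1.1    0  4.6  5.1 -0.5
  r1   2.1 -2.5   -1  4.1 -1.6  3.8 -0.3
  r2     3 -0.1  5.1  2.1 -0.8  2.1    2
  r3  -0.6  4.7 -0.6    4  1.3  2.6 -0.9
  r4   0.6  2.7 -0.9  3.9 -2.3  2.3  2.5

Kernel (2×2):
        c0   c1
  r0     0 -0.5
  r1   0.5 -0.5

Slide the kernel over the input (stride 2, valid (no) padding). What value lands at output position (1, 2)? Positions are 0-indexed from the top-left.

The receptive field on the input at this output position is [-0.8 2.1 / 1.3 2.6]. Elementwise product with the kernel and sum: 2.1·-0.5 + 1.3·0.5 + 2.6·-0.5.

-1.7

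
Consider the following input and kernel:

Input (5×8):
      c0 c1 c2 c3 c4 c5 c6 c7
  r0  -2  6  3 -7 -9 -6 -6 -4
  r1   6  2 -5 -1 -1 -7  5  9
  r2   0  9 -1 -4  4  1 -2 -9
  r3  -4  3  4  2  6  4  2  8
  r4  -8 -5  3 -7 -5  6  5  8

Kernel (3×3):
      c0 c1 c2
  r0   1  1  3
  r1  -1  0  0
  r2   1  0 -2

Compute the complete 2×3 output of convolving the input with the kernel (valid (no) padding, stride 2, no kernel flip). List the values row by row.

Output[0,0]: The receptive field on the input at this output position is [-2 6 3 / 6 2 -5 / 0 9 -1]. Elementwise product with the kernel and sum: -2·1 + 6·1 + 3·3 + 6·-1 + 0·1 + -1·-2.

9 -35 -24
-4 16 -22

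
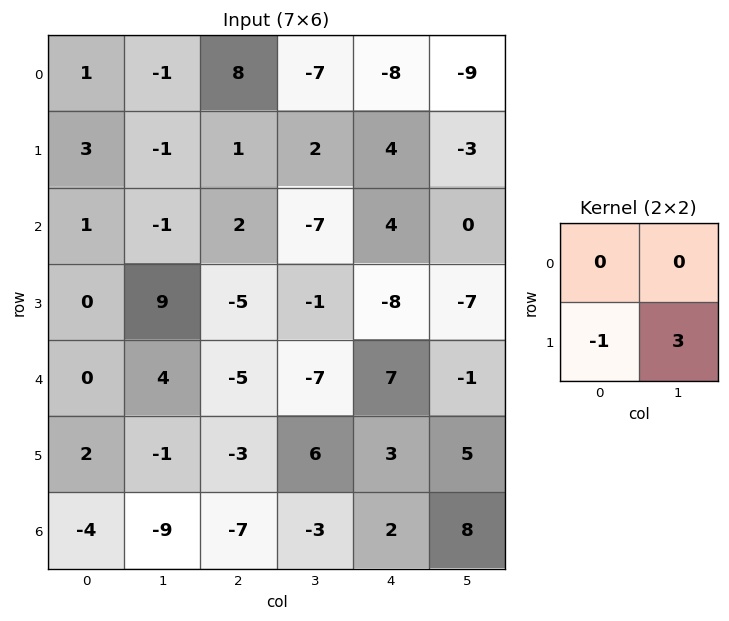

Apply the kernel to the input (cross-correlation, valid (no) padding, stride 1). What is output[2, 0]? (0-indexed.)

The receptive field on the input at this output position is [1 -1 / 0 9]. Elementwise product with the kernel and sum: 0·-1 + 9·3.

27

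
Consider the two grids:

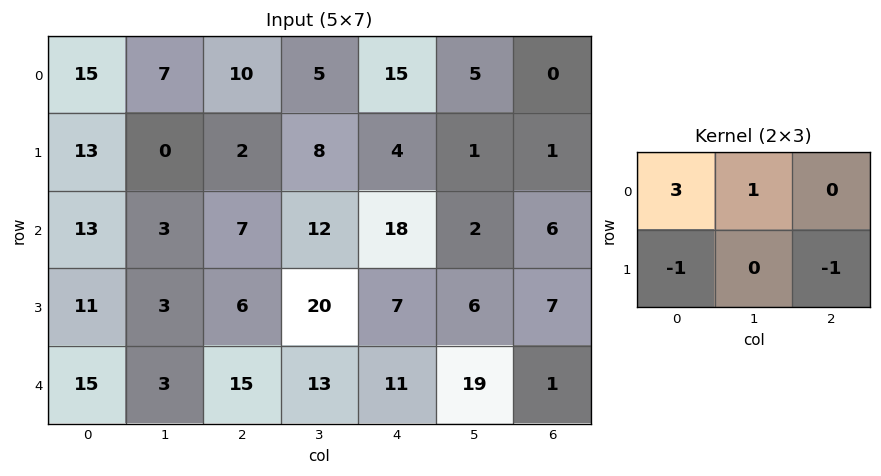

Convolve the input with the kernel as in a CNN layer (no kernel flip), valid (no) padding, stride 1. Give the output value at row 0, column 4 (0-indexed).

The receptive field on the input at this output position is [15 5 0 / 4 1 1]. Elementwise product with the kernel and sum: 15·3 + 5·1 + 4·-1 + 1·-1.

45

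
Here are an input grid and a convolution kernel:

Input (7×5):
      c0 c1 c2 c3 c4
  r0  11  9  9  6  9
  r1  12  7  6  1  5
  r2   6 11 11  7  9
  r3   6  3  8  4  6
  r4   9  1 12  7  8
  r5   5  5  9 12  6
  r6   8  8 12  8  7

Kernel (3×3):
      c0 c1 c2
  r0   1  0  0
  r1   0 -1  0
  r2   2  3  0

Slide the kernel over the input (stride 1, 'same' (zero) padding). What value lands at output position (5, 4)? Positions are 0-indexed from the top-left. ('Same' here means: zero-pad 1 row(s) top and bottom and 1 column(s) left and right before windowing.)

The receptive field on the zero-padded input at this output position is [7 8 0 / 12 6 0 / 8 7 0]. Elementwise product with the kernel and sum: 7·1 + 6·-1 + 8·2 + 7·3.

38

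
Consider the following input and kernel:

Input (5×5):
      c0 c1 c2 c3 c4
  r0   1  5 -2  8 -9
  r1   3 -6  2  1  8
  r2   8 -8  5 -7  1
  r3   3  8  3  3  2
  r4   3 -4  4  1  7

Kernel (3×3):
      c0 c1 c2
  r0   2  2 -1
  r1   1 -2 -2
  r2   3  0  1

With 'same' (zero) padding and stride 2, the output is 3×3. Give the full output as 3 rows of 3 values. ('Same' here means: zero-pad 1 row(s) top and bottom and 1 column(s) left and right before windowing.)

Output[0,0]: The receptive field on the zero-padded input at this output position is [0 0 0 / 0 1 5 / 0 3 -6]. Elementwise product with the kernel and sum: 0·2 + 0·2 + 0·-1 + 0·1 + 1·-2 + 5·-2 + 0·3 + -6·1.
Output[0,1]: The receptive field on the zero-padded input at this output position is [0 0 0 / 5 -2 8 / -6 2 1]. Elementwise product with the kernel and sum: 0·2 + 0·2 + 0·-1 + 5·1 + -2·-2 + 8·-2 + -6·3 + 1·1.

-18 -24 29
20 14 18
0 5 -3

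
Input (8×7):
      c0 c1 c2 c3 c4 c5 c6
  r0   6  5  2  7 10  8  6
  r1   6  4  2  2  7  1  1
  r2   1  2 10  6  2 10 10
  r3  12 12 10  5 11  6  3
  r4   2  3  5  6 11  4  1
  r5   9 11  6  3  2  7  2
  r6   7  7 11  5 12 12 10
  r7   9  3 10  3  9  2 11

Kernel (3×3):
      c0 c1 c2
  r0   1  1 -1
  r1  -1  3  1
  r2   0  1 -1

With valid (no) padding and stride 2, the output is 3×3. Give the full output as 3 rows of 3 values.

9 14 9
25 25 15
26 -2 37

Output[0,0]: The receptive field on the input at this output position is [6 5 2 / 6 4 2 / 1 2 10]. Elementwise product with the kernel and sum: 6·1 + 5·1 + 2·-1 + 6·-1 + 4·3 + 2·1 + 2·1 + 10·-1.
Output[0,1]: The receptive field on the input at this output position is [2 7 10 / 2 2 7 / 10 6 2]. Elementwise product with the kernel and sum: 2·1 + 7·1 + 10·-1 + 2·-1 + 2·3 + 7·1 + 6·1 + 2·-1.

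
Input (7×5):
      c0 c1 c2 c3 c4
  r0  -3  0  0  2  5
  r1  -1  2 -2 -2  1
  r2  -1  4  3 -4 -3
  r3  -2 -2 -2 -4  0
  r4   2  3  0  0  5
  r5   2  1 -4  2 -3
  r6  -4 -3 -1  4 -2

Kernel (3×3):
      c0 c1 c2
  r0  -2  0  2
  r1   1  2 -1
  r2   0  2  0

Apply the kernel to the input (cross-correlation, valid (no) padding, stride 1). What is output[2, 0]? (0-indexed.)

10

The receptive field on the input at this output position is [-1 4 3 / -2 -2 -2 / 2 3 0]. Elementwise product with the kernel and sum: -1·-2 + 3·2 + -2·1 + -2·2 + -2·-1 + 3·2.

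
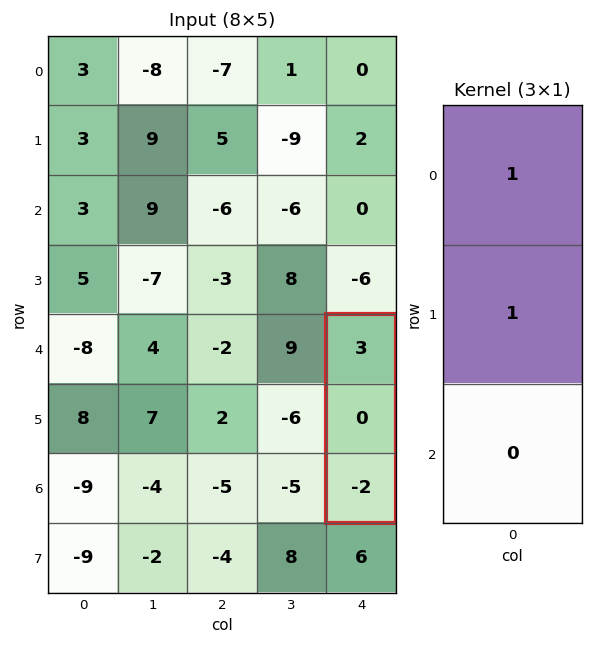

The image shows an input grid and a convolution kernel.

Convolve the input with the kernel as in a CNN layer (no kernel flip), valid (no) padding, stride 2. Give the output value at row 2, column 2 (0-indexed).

3

The receptive field on the input at this output position is [3 / 0 / -2]. Elementwise product with the kernel and sum: 3·1 + 0·1.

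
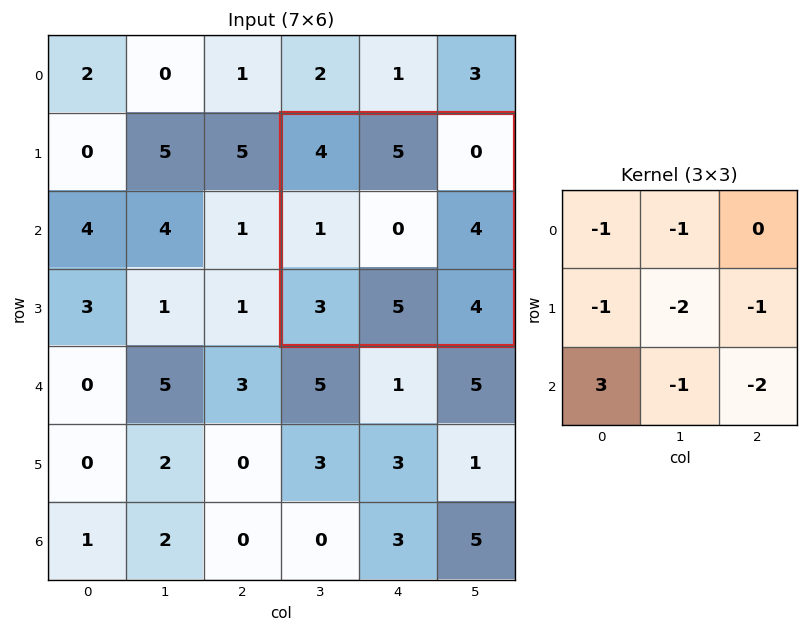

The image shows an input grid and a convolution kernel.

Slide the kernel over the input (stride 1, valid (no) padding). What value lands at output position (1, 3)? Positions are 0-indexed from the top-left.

The receptive field on the input at this output position is [4 5 0 / 1 0 4 / 3 5 4]. Elementwise product with the kernel and sum: 4·-1 + 5·-1 + 1·-1 + 0·-2 + 4·-1 + 3·3 + 5·-1 + 4·-2.

-18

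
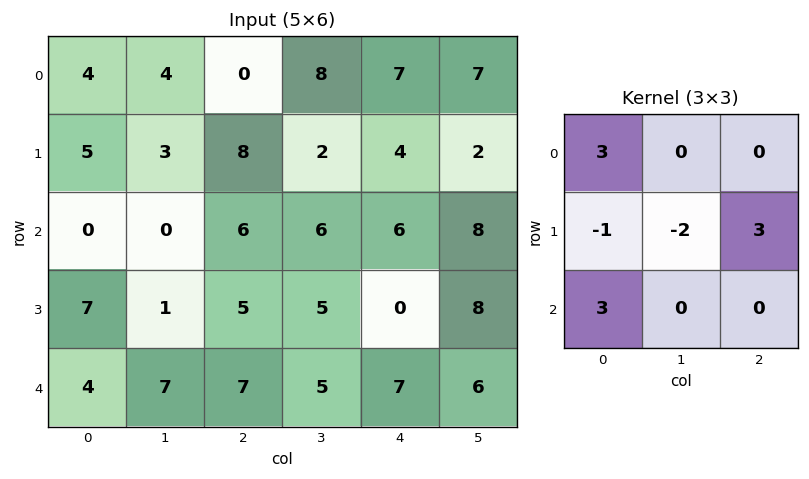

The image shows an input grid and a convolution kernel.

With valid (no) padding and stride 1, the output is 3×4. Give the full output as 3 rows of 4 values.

25 -1 18 38
54 18 39 27
18 25 24 52

Output[0,0]: The receptive field on the input at this output position is [4 4 0 / 5 3 8 / 0 0 6]. Elementwise product with the kernel and sum: 4·3 + 5·-1 + 3·-2 + 8·3 + 0·3.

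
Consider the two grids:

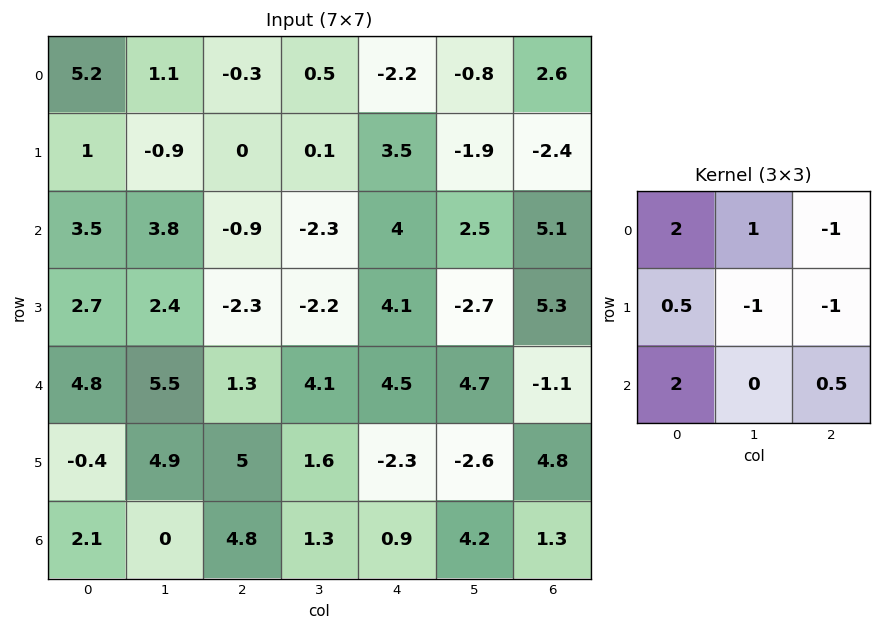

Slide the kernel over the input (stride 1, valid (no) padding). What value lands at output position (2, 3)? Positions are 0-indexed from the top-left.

4.95

The receptive field on the input at this output position is [-2.3 4 2.5 / -2.2 4.1 -2.7 / 4.1 4.5 4.7]. Elementwise product with the kernel and sum: -2.3·2 + 4·1 + 2.5·-1 + -2.2·0.5 + 4.1·-1 + -2.7·-1 + 4.1·2 + 4.7·0.5.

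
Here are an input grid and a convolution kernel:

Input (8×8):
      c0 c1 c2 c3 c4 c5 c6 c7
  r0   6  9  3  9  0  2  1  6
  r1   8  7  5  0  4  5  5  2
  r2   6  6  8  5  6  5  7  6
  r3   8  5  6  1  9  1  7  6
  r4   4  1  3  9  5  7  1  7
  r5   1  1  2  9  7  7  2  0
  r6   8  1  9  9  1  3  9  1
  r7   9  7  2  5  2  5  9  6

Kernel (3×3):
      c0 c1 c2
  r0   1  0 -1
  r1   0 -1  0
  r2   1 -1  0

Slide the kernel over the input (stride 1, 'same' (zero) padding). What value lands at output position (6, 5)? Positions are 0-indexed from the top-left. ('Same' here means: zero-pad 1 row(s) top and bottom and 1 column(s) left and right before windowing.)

The receptive field on the zero-padded input at this output position is [7 7 2 / 1 3 9 / 2 5 9]. Elementwise product with the kernel and sum: 7·1 + 2·-1 + 3·-1 + 2·1 + 5·-1.

-1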